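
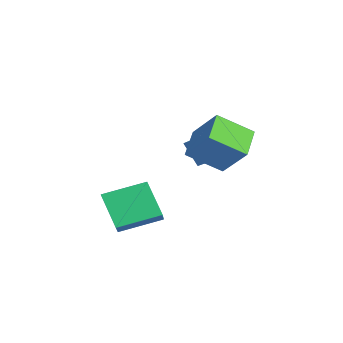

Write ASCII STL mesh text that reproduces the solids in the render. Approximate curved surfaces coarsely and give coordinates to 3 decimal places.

solid 
facet normal -0.627 0.773 0.092
outer loop
vertex -3.566 0.041 0.336
vertex -3.116 0.528 -0.688
vertex -4.937 -0.944 -0.737
endloop
endfacet
facet normal -0.370 -0.399 0.839
outer loop
vertex -4.284 -1.748 -0.832
vertex -3.566 0.041 0.336
vertex -4.937 -0.944 -0.737
endloop
endfacet
facet normal -0.627 0.773 0.091
outer loop
vertex -4.937 -0.944 -0.737
vertex -3.116 0.528 -0.688
vertex -4.486 -0.457 -1.76
endloop
endfacet
facet normal -0.685 -0.493 -0.537
outer loop
vertex -4.486 -0.457 -1.76
vertex -4.284 -1.748 -0.832
vertex -4.937 -0.944 -0.737
endloop
endfacet
facet normal 0.685 0.493 0.536
outer loop
vertex -3.566 0.041 0.336
vertex -2.463 -0.276 -0.783
vertex -3.116 0.528 -0.688
endloop
endfacet
facet normal -0.369 -0.400 0.839
outer loop
vertex -2.914 -0.763 0.24
vertex -3.566 0.041 0.336
vertex -4.284 -1.748 -0.832
endloop
endfacet
facet normal 0.686 0.492 0.536
outer loop
vertex -2.914 -0.763 0.24
vertex -2.463 -0.276 -0.783
vertex -3.566 0.041 0.336
endloop
endfacet
facet normal 0.370 0.399 -0.839
outer loop
vertex -3.116 0.528 -0.688
vertex -2.463 -0.276 -0.783
vertex -4.486 -0.457 -1.76
endloop
endfacet
facet normal -0.686 -0.492 -0.536
outer loop
vertex -3.834 -1.261 -1.856
vertex -4.284 -1.748 -0.832
vertex -4.486 -0.457 -1.76
endloop
endfacet
facet normal 0.369 0.400 -0.839
outer loop
vertex -4.486 -0.457 -1.76
vertex -2.463 -0.276 -0.783
vertex -3.834 -1.261 -1.856
endloop
endfacet
facet normal 0.628 -0.773 -0.092
outer loop
vertex -3.834 -1.261 -1.856
vertex -2.914 -0.763 0.24
vertex -4.284 -1.748 -0.832
endloop
endfacet
facet normal 0.627 -0.773 -0.092
outer loop
vertex -2.463 -0.276 -0.783
vertex -2.914 -0.763 0.24
vertex -3.834 -1.261 -1.856
endloop
endfacet
facet normal -0.534 -0.283 0.797
outer loop
vertex -1.757 -3.345 -1.833
vertex -2.77 -3.203 -2.461
vertex -1.661 -5.03 -2.368
endloop
endfacet
facet normal 0.844 -0.118 0.523
outer loop
vertex -0.77 -4.557 -3.699
vertex -1.757 -3.345 -1.833
vertex -1.661 -5.03 -2.368
endloop
endfacet
facet normal -0.534 -0.283 0.797
outer loop
vertex -1.661 -5.03 -2.368
vertex -2.77 -3.203 -2.461
vertex -2.674 -4.888 -2.996
endloop
endfacet
facet normal 0.054 -0.952 -0.302
outer loop
vertex -2.674 -4.888 -2.996
vertex -0.77 -4.557 -3.699
vertex -1.661 -5.03 -2.368
endloop
endfacet
facet normal -0.054 0.952 0.302
outer loop
vertex -1.757 -3.345 -1.833
vertex -1.879 -2.73 -3.792
vertex -2.77 -3.203 -2.461
endloop
endfacet
facet normal 0.844 -0.118 0.523
outer loop
vertex -0.866 -2.872 -3.164
vertex -1.757 -3.345 -1.833
vertex -0.77 -4.557 -3.699
endloop
endfacet
facet normal -0.054 0.952 0.302
outer loop
vertex -0.866 -2.872 -3.164
vertex -1.879 -2.73 -3.792
vertex -1.757 -3.345 -1.833
endloop
endfacet
facet normal -0.844 0.118 -0.523
outer loop
vertex -2.77 -3.203 -2.461
vertex -1.879 -2.73 -3.792
vertex -2.674 -4.888 -2.996
endloop
endfacet
facet normal 0.054 -0.952 -0.302
outer loop
vertex -1.783 -4.415 -4.327
vertex -0.77 -4.557 -3.699
vertex -2.674 -4.888 -2.996
endloop
endfacet
facet normal -0.844 0.118 -0.523
outer loop
vertex -2.674 -4.888 -2.996
vertex -1.879 -2.73 -3.792
vertex -1.783 -4.415 -4.327
endloop
endfacet
facet normal 0.534 0.283 -0.797
outer loop
vertex -1.783 -4.415 -4.327
vertex -0.866 -2.872 -3.164
vertex -0.77 -4.557 -3.699
endloop
endfacet
facet normal 0.534 0.283 -0.797
outer loop
vertex -1.879 -2.73 -3.792
vertex -0.866 -2.872 -3.164
vertex -1.783 -4.415 -4.327
endloop
endfacet
facet normal -0.817 0.295 0.495
outer loop
vertex -0.549 -0.982 1.768
vertex -0.584 0.374 0.901
vertex -1.488 -1.717 0.657
endloop
endfacet
facet normal 0.022 -0.842 0.539
outer loop
vertex -0.336 -2.134 -0.041
vertex -0.549 -0.982 1.768
vertex -1.488 -1.717 0.657
endloop
endfacet
facet normal -0.817 0.295 0.495
outer loop
vertex -1.488 -1.717 0.657
vertex -0.584 0.374 0.901
vertex -1.523 -0.361 -0.21
endloop
endfacet
facet normal -0.576 -0.451 -0.682
outer loop
vertex -1.523 -0.361 -0.21
vertex -0.336 -2.134 -0.041
vertex -1.488 -1.717 0.657
endloop
endfacet
facet normal 0.576 0.451 0.682
outer loop
vertex -0.549 -0.982 1.768
vertex 0.568 -0.043 0.203
vertex -0.584 0.374 0.901
endloop
endfacet
facet normal 0.022 -0.842 0.539
outer loop
vertex 0.603 -1.399 1.07
vertex -0.549 -0.982 1.768
vertex -0.336 -2.134 -0.041
endloop
endfacet
facet normal 0.576 0.451 0.682
outer loop
vertex 0.603 -1.399 1.07
vertex 0.568 -0.043 0.203
vertex -0.549 -0.982 1.768
endloop
endfacet
facet normal -0.022 0.842 -0.539
outer loop
vertex -0.584 0.374 0.901
vertex 0.568 -0.043 0.203
vertex -1.523 -0.361 -0.21
endloop
endfacet
facet normal -0.576 -0.451 -0.682
outer loop
vertex -0.371 -0.778 -0.908
vertex -0.336 -2.134 -0.041
vertex -1.523 -0.361 -0.21
endloop
endfacet
facet normal -0.022 0.842 -0.539
outer loop
vertex -1.523 -0.361 -0.21
vertex 0.568 -0.043 0.203
vertex -0.371 -0.778 -0.908
endloop
endfacet
facet normal 0.817 -0.295 -0.495
outer loop
vertex -0.371 -0.778 -0.908
vertex 0.603 -1.399 1.07
vertex -0.336 -2.134 -0.041
endloop
endfacet
facet normal 0.817 -0.295 -0.495
outer loop
vertex 0.568 -0.043 0.203
vertex 0.603 -1.399 1.07
vertex -0.371 -0.778 -0.908
endloop
endfacet

endsolid


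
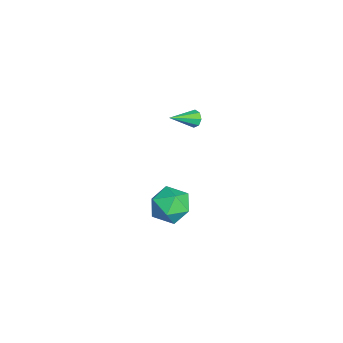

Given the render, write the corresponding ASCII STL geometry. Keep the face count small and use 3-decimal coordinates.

solid 
facet normal -0.422 0.790 -0.445
outer loop
vertex 2.693 -0.621 3.508
vertex 2.356 -0.936 3.268
vertex 2.361 -0.679 3.72
endloop
endfacet
facet normal 0.463 0.341 0.818
outer loop
vertex 2.693 -0.621 3.508
vertex 2.361 -0.679 3.72
vertex 3.024 -2.184 3.972
endloop
endfacet
facet normal -0.422 0.790 -0.444
outer loop
vertex 2.361 -0.679 3.72
vertex 2.356 -0.936 3.268
vertex 2.026 -0.888 3.667
endloop
endfacet
facet normal -0.201 0.075 0.977
outer loop
vertex 2.361 -0.679 3.72
vertex 2.026 -0.888 3.667
vertex 3.024 -2.184 3.972
endloop
endfacet
facet normal -0.423 0.789 -0.445
outer loop
vertex 2.026 -0.888 3.667
vertex 2.356 -0.936 3.268
vertex 1.885 -1.125 3.381
endloop
endfacet
facet normal -0.675 -0.369 0.639
outer loop
vertex 2.026 -0.888 3.667
vertex 1.885 -1.125 3.381
vertex 3.024 -2.184 3.972
endloop
endfacet
facet normal -0.423 0.789 -0.446
outer loop
vertex 1.885 -1.125 3.381
vertex 2.356 -0.936 3.268
vertex 2.02 -1.252 3.028
endloop
endfacet
facet normal -0.682 -0.732 0.003
outer loop
vertex 1.885 -1.125 3.381
vertex 2.02 -1.252 3.028
vertex 3.024 -2.184 3.972
endloop
endfacet
facet normal -0.424 0.789 -0.445
outer loop
vertex 2.02 -1.252 3.028
vertex 2.356 -0.936 3.268
vertex 2.352 -1.193 2.816
endloop
endfacet
facet normal -0.216 -0.800 -0.560
outer loop
vertex 2.02 -1.252 3.028
vertex 2.352 -1.193 2.816
vertex 3.024 -2.184 3.972
endloop
endfacet
facet normal -0.421 0.790 -0.445
outer loop
vertex 2.352 -1.193 2.816
vertex 2.356 -0.936 3.268
vertex 2.686 -0.985 2.869
endloop
endfacet
facet normal 0.447 -0.534 -0.718
outer loop
vertex 2.352 -1.193 2.816
vertex 2.686 -0.985 2.869
vertex 3.024 -2.184 3.972
endloop
endfacet
facet normal -0.422 0.789 -0.446
outer loop
vertex 2.686 -0.985 2.869
vertex 2.356 -0.936 3.268
vertex 2.828 -0.747 3.156
endloop
endfacet
facet normal 0.920 -0.090 -0.380
outer loop
vertex 2.686 -0.985 2.869
vertex 2.828 -0.747 3.156
vertex 3.024 -2.184 3.972
endloop
endfacet
facet normal -0.422 0.790 -0.445
outer loop
vertex 2.828 -0.747 3.156
vertex 2.356 -0.936 3.268
vertex 2.693 -0.621 3.508
endloop
endfacet
facet normal 0.927 0.273 0.258
outer loop
vertex 2.828 -0.747 3.156
vertex 2.693 -0.621 3.508
vertex 3.024 -2.184 3.972
endloop
endfacet
facet normal -0.846 0.365 0.388
outer loop
vertex 1.649 -1.923 -3.457
vertex 1.98 -2.301 -2.381
vertex 2.282 -1.212 -2.746
endloop
endfacet
facet normal -0.640 0.747 -0.178
outer loop
vertex 1.649 -1.923 -3.457
vertex 2.282 -1.212 -2.746
vertex 2.535 -1.271 -3.906
endloop
endfacet
facet normal -0.600 0.307 -0.738
outer loop
vertex 1.649 -1.923 -3.457
vertex 2.535 -1.271 -3.906
vertex 2.389 -2.397 -4.256
endloop
endfacet
facet normal -0.782 -0.346 -0.519
outer loop
vertex 1.649 -1.923 -3.457
vertex 2.389 -2.397 -4.256
vertex 2.046 -3.033 -3.314
endloop
endfacet
facet normal -0.934 -0.311 0.178
outer loop
vertex 1.649 -1.923 -3.457
vertex 2.046 -3.033 -3.314
vertex 1.98 -2.301 -2.381
endloop
endfacet
facet normal 0.016 0.999 -0.047
outer loop
vertex 2.535 -1.271 -3.906
vertex 2.282 -1.212 -2.746
vertex 3.414 -1.247 -3.106
endloop
endfacet
facet normal -0.318 0.379 0.869
outer loop
vertex 2.282 -1.212 -2.746
vertex 1.98 -2.301 -2.381
vertex 3.071 -1.883 -2.164
endloop
endfacet
facet normal -0.461 -0.714 0.527
outer loop
vertex 1.98 -2.301 -2.381
vertex 2.046 -3.033 -3.314
vertex 2.925 -3.009 -2.514
endloop
endfacet
facet normal -0.214 -0.772 -0.599
outer loop
vertex 2.046 -3.033 -3.314
vertex 2.389 -2.397 -4.256
vertex 3.178 -3.068 -3.674
endloop
endfacet
facet normal 0.080 0.286 -0.955
outer loop
vertex 2.389 -2.397 -4.256
vertex 2.535 -1.271 -3.906
vertex 3.48 -1.979 -4.039
endloop
endfacet
facet normal 0.782 0.346 0.519
outer loop
vertex 3.811 -2.357 -2.963
vertex 3.414 -1.247 -3.106
vertex 3.071 -1.883 -2.164
endloop
endfacet
facet normal 0.600 -0.307 0.738
outer loop
vertex 3.811 -2.357 -2.963
vertex 3.071 -1.883 -2.164
vertex 2.925 -3.009 -2.514
endloop
endfacet
facet normal 0.640 -0.747 0.178
outer loop
vertex 3.811 -2.357 -2.963
vertex 2.925 -3.009 -2.514
vertex 3.178 -3.068 -3.674
endloop
endfacet
facet normal 0.846 -0.365 -0.388
outer loop
vertex 3.811 -2.357 -2.963
vertex 3.178 -3.068 -3.674
vertex 3.48 -1.979 -4.039
endloop
endfacet
facet normal 0.934 0.311 -0.178
outer loop
vertex 3.811 -2.357 -2.963
vertex 3.48 -1.979 -4.039
vertex 3.414 -1.247 -3.106
endloop
endfacet
facet normal 0.214 0.772 0.599
outer loop
vertex 3.071 -1.883 -2.164
vertex 3.414 -1.247 -3.106
vertex 2.282 -1.212 -2.746
endloop
endfacet
facet normal -0.080 -0.286 0.955
outer loop
vertex 2.925 -3.009 -2.514
vertex 3.071 -1.883 -2.164
vertex 1.98 -2.301 -2.381
endloop
endfacet
facet normal -0.016 -0.999 0.047
outer loop
vertex 3.178 -3.068 -3.674
vertex 2.925 -3.009 -2.514
vertex 2.046 -3.033 -3.314
endloop
endfacet
facet normal 0.318 -0.379 -0.869
outer loop
vertex 3.48 -1.979 -4.039
vertex 3.178 -3.068 -3.674
vertex 2.389 -2.397 -4.256
endloop
endfacet
facet normal 0.461 0.714 -0.527
outer loop
vertex 3.414 -1.247 -3.106
vertex 3.48 -1.979 -4.039
vertex 2.535 -1.271 -3.906
endloop
endfacet

endsolid


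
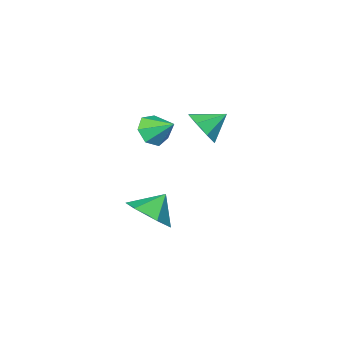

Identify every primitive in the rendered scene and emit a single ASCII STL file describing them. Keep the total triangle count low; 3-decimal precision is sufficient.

solid 
facet normal 0.212 -0.796 -0.567
outer loop
vertex 1.114 -0.389 1.89
vertex 0.315 -0.375 1.572
vertex 1.017 0.023 1.275
endloop
endfacet
facet normal 0.739 0.608 0.291
outer loop
vertex 1.114 -0.389 1.89
vertex 1.017 0.023 1.275
vertex 0.025 0.715 2.348
endloop
endfacet
facet normal 0.212 -0.796 -0.567
outer loop
vertex 1.017 0.023 1.275
vertex 0.315 -0.375 1.572
vertex 0.392 0.135 0.884
endloop
endfacet
facet normal 0.333 0.902 -0.274
outer loop
vertex 1.017 0.023 1.275
vertex 0.392 0.135 0.884
vertex 0.025 0.715 2.348
endloop
endfacet
facet normal 0.213 -0.796 -0.566
outer loop
vertex 0.392 0.135 0.884
vertex 0.315 -0.375 1.572
vertex -0.291 -0.138 1.011
endloop
endfacet
facet normal -0.403 0.812 -0.423
outer loop
vertex 0.392 0.135 0.884
vertex -0.291 -0.138 1.011
vertex 0.025 0.715 2.348
endloop
endfacet
facet normal 0.213 -0.796 -0.566
outer loop
vertex -0.291 -0.138 1.011
vertex 0.315 -0.375 1.572
vertex -0.518 -0.589 1.56
endloop
endfacet
facet normal -0.913 0.406 -0.044
outer loop
vertex -0.291 -0.138 1.011
vertex -0.518 -0.589 1.56
vertex 0.025 0.715 2.348
endloop
endfacet
facet normal 0.213 -0.796 -0.567
outer loop
vertex -0.518 -0.589 1.56
vertex 0.315 -0.375 1.572
vertex -0.117 -0.879 2.118
endloop
endfacet
facet normal -0.815 -0.011 0.580
outer loop
vertex -0.518 -0.589 1.56
vertex -0.117 -0.879 2.118
vertex 0.025 0.715 2.348
endloop
endfacet
facet normal 0.211 -0.796 -0.567
outer loop
vertex -0.117 -0.879 2.118
vertex 0.315 -0.375 1.572
vertex 0.609 -0.791 2.265
endloop
endfacet
facet normal -0.182 -0.124 0.975
outer loop
vertex -0.117 -0.879 2.118
vertex 0.609 -0.791 2.265
vertex 0.025 0.715 2.348
endloop
endfacet
facet normal 0.212 -0.796 -0.568
outer loop
vertex 0.609 -0.791 2.265
vertex 0.315 -0.375 1.572
vertex 1.114 -0.389 1.89
endloop
endfacet
facet normal 0.509 0.151 0.847
outer loop
vertex 0.609 -0.791 2.265
vertex 1.114 -0.389 1.89
vertex 0.025 0.715 2.348
endloop
endfacet
facet normal 0.794 -0.287 -0.536
outer loop
vertex -1.186 0.113 2.245
vertex -1.632 0.449 1.404
vertex -1.018 0.853 2.097
endloop
endfacet
facet normal 0.009 0.194 0.981
outer loop
vertex -1.186 0.113 2.245
vertex -1.018 0.853 2.097
vertex -2.688 0.831 2.116
endloop
endfacet
facet normal 0.794 -0.288 -0.536
outer loop
vertex -1.018 0.853 2.097
vertex -1.632 0.449 1.404
vertex -1.21 1.356 1.542
endloop
endfacet
facet normal -0.002 0.741 0.672
outer loop
vertex -1.018 0.853 2.097
vertex -1.21 1.356 1.542
vertex -2.688 0.831 2.116
endloop
endfacet
facet normal 0.794 -0.288 -0.535
outer loop
vertex -1.21 1.356 1.542
vertex -1.632 0.449 1.404
vertex -1.649 1.328 0.906
endloop
endfacet
facet normal -0.279 0.949 0.150
outer loop
vertex -1.21 1.356 1.542
vertex -1.649 1.328 0.906
vertex -2.688 0.831 2.116
endloop
endfacet
facet normal 0.794 -0.288 -0.535
outer loop
vertex -1.649 1.328 0.906
vertex -1.632 0.449 1.404
vertex -2.078 0.784 0.562
endloop
endfacet
facet normal -0.660 0.697 -0.280
outer loop
vertex -1.649 1.328 0.906
vertex -2.078 0.784 0.562
vertex -2.688 0.831 2.116
endloop
endfacet
facet normal 0.794 -0.288 -0.535
outer loop
vertex -2.078 0.784 0.562
vertex -1.632 0.449 1.404
vertex -2.246 0.045 0.711
endloop
endfacet
facet normal -0.921 0.136 -0.366
outer loop
vertex -2.078 0.784 0.562
vertex -2.246 0.045 0.711
vertex -2.688 0.831 2.116
endloop
endfacet
facet normal 0.794 -0.288 -0.536
outer loop
vertex -2.246 0.045 0.711
vertex -1.632 0.449 1.404
vertex -2.054 -0.458 1.266
endloop
endfacet
facet normal -0.910 -0.410 -0.057
outer loop
vertex -2.246 0.045 0.711
vertex -2.054 -0.458 1.266
vertex -2.688 0.831 2.116
endloop
endfacet
facet normal 0.794 -0.288 -0.536
outer loop
vertex -2.054 -0.458 1.266
vertex -1.632 0.449 1.404
vertex -1.615 -0.43 1.901
endloop
endfacet
facet normal -0.633 -0.618 0.465
outer loop
vertex -2.054 -0.458 1.266
vertex -1.615 -0.43 1.901
vertex -2.688 0.831 2.116
endloop
endfacet
facet normal 0.794 -0.288 -0.536
outer loop
vertex -1.615 -0.43 1.901
vertex -1.632 0.449 1.404
vertex -1.186 0.113 2.245
endloop
endfacet
facet normal -0.253 -0.368 0.895
outer loop
vertex -1.615 -0.43 1.901
vertex -1.186 0.113 2.245
vertex -2.688 0.831 2.116
endloop
endfacet
facet normal 0.699 0.002 -0.716
outer loop
vertex 4.244 3.692 0.268
vertex 3.464 3.551 -0.494
vertex 3.766 4.566 -0.196
endloop
endfacet
facet normal 0.035 0.484 0.875
outer loop
vertex 4.244 3.692 0.268
vertex 3.766 4.566 -0.196
vertex 2.576 3.549 0.414
endloop
endfacet
facet normal 0.699 0.002 -0.715
outer loop
vertex 3.766 4.566 -0.196
vertex 3.464 3.551 -0.494
vertex 2.985 4.426 -0.959
endloop
endfacet
facet normal -0.493 0.792 0.359
outer loop
vertex 3.766 4.566 -0.196
vertex 2.985 4.426 -0.959
vertex 2.576 3.549 0.414
endloop
endfacet
facet normal 0.699 0.002 -0.715
outer loop
vertex 2.985 4.426 -0.959
vertex 3.464 3.551 -0.494
vertex 2.683 3.411 -1.257
endloop
endfacet
facet normal -0.948 0.307 -0.086
outer loop
vertex 2.985 4.426 -0.959
vertex 2.683 3.411 -1.257
vertex 2.576 3.549 0.414
endloop
endfacet
facet normal 0.699 0.002 -0.715
outer loop
vertex 2.683 3.411 -1.257
vertex 3.464 3.551 -0.494
vertex 3.162 2.536 -0.792
endloop
endfacet
facet normal -0.874 -0.487 -0.016
outer loop
vertex 2.683 3.411 -1.257
vertex 3.162 2.536 -0.792
vertex 2.576 3.549 0.414
endloop
endfacet
facet normal 0.699 0.002 -0.715
outer loop
vertex 3.162 2.536 -0.792
vertex 3.464 3.551 -0.494
vertex 3.942 2.677 -0.029
endloop
endfacet
facet normal -0.345 -0.794 0.500
outer loop
vertex 3.162 2.536 -0.792
vertex 3.942 2.677 -0.029
vertex 2.576 3.549 0.414
endloop
endfacet
facet normal 0.699 0.001 -0.715
outer loop
vertex 3.942 2.677 -0.029
vertex 3.464 3.551 -0.494
vertex 4.244 3.692 0.268
endloop
endfacet
facet normal 0.109 -0.309 0.945
outer loop
vertex 3.942 2.677 -0.029
vertex 4.244 3.692 0.268
vertex 2.576 3.549 0.414
endloop
endfacet

endsolid


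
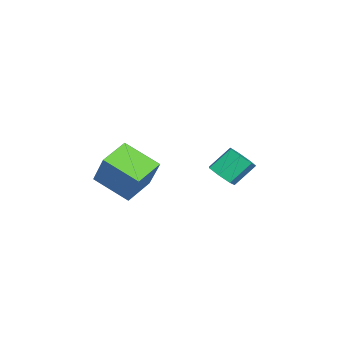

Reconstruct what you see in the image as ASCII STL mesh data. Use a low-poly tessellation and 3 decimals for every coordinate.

solid 
facet normal -0.433 -0.297 -0.851
outer loop
vertex 0.786 -3.38 1.66
vertex 1.451 -1.66 0.721
vertex 2.183 -4.161 1.221
endloop
endfacet
facet normal -0.322 -0.831 0.454
outer loop
vertex 3.089 -3.54 2.999
vertex 0.786 -3.38 1.66
vertex 2.183 -4.161 1.221
endloop
endfacet
facet normal -0.433 -0.297 -0.851
outer loop
vertex 2.183 -4.161 1.221
vertex 1.451 -1.66 0.721
vertex 2.849 -2.44 0.282
endloop
endfacet
facet normal 0.842 -0.470 -0.265
outer loop
vertex 2.849 -2.44 0.282
vertex 3.089 -3.54 2.999
vertex 2.183 -4.161 1.221
endloop
endfacet
facet normal -0.842 0.470 0.265
outer loop
vertex 0.786 -3.38 1.66
vertex 2.357 -1.039 2.499
vertex 1.451 -1.66 0.721
endloop
endfacet
facet normal -0.321 -0.831 0.453
outer loop
vertex 1.691 -2.76 3.438
vertex 0.786 -3.38 1.66
vertex 3.089 -3.54 2.999
endloop
endfacet
facet normal -0.842 0.470 0.265
outer loop
vertex 1.691 -2.76 3.438
vertex 2.357 -1.039 2.499
vertex 0.786 -3.38 1.66
endloop
endfacet
facet normal 0.321 0.831 -0.454
outer loop
vertex 1.451 -1.66 0.721
vertex 2.357 -1.039 2.499
vertex 2.849 -2.44 0.282
endloop
endfacet
facet normal 0.842 -0.470 -0.265
outer loop
vertex 3.754 -1.82 2.06
vertex 3.089 -3.54 2.999
vertex 2.849 -2.44 0.282
endloop
endfacet
facet normal 0.322 0.831 -0.454
outer loop
vertex 2.849 -2.44 0.282
vertex 2.357 -1.039 2.499
vertex 3.754 -1.82 2.06
endloop
endfacet
facet normal 0.433 0.297 0.851
outer loop
vertex 3.754 -1.82 2.06
vertex 1.691 -2.76 3.438
vertex 3.089 -3.54 2.999
endloop
endfacet
facet normal 0.433 0.297 0.851
outer loop
vertex 2.357 -1.039 2.499
vertex 1.691 -2.76 3.438
vertex 3.754 -1.82 2.06
endloop
endfacet
facet normal 0.361 -0.621 -0.696
outer loop
vertex -2.062 1.761 -0.953
vertex -2.765 1.27 -0.88
vertex -2.629 1.938 -1.405
endloop
endfacet
facet normal 0.541 0.748 -0.385
outer loop
vertex -2.062 1.761 -0.953
vertex -2.629 1.938 -1.405
vertex -2.633 2.741 0.147
endloop
endfacet
facet normal 0.541 0.748 -0.385
outer loop
vertex -2.633 2.741 0.147
vertex -2.629 1.938 -1.405
vertex -3.2 2.918 -0.305
endloop
endfacet
facet normal -0.361 0.620 0.696
outer loop
vertex -2.633 2.741 0.147
vertex -3.2 2.918 -0.305
vertex -3.335 2.25 0.22
endloop
endfacet
facet normal 0.361 -0.621 -0.696
outer loop
vertex -2.629 1.938 -1.405
vertex -2.765 1.27 -0.88
vertex -3.298 1.612 -1.461
endloop
endfacet
facet normal -0.258 0.651 -0.714
outer loop
vertex -2.629 1.938 -1.405
vertex -3.298 1.612 -1.461
vertex -3.2 2.918 -0.305
endloop
endfacet
facet normal -0.258 0.651 -0.714
outer loop
vertex -3.2 2.918 -0.305
vertex -3.298 1.612 -1.461
vertex -3.869 2.592 -0.361
endloop
endfacet
facet normal -0.361 0.620 0.697
outer loop
vertex -3.2 2.918 -0.305
vertex -3.869 2.592 -0.361
vertex -3.335 2.25 0.22
endloop
endfacet
facet normal 0.362 -0.620 -0.697
outer loop
vertex -3.298 1.612 -1.461
vertex -2.765 1.27 -0.88
vertex -3.565 1.028 -1.08
endloop
endfacet
facet normal -0.861 0.065 -0.504
outer loop
vertex -3.298 1.612 -1.461
vertex -3.565 1.028 -1.08
vertex -3.869 2.592 -0.361
endloop
endfacet
facet normal -0.861 0.065 -0.504
outer loop
vertex -3.869 2.592 -0.361
vertex -3.565 1.028 -1.08
vertex -4.136 2.008 0.02
endloop
endfacet
facet normal -0.361 0.620 0.697
outer loop
vertex -3.869 2.592 -0.361
vertex -4.136 2.008 0.02
vertex -3.335 2.25 0.22
endloop
endfacet
facet normal 0.362 -0.621 -0.696
outer loop
vertex -3.565 1.028 -1.08
vertex -2.765 1.27 -0.88
vertex -3.23 0.627 -0.548
endloop
endfacet
facet normal -0.817 -0.571 0.084
outer loop
vertex -3.565 1.028 -1.08
vertex -3.23 0.627 -0.548
vertex -4.136 2.008 0.02
endloop
endfacet
facet normal -0.817 -0.571 0.085
outer loop
vertex -4.136 2.008 0.02
vertex -3.23 0.627 -0.548
vertex -3.8 1.607 0.552
endloop
endfacet
facet normal -0.361 0.621 0.696
outer loop
vertex -4.136 2.008 0.02
vertex -3.8 1.607 0.552
vertex -3.335 2.25 0.22
endloop
endfacet
facet normal 0.361 -0.621 -0.696
outer loop
vertex -3.23 0.627 -0.548
vertex -2.765 1.27 -0.88
vertex -2.544 0.71 -0.266
endloop
endfacet
facet normal -0.157 -0.776 0.610
outer loop
vertex -3.23 0.627 -0.548
vertex -2.544 0.71 -0.266
vertex -3.8 1.607 0.552
endloop
endfacet
facet normal -0.157 -0.776 0.610
outer loop
vertex -3.8 1.607 0.552
vertex -2.544 0.71 -0.266
vertex -3.114 1.69 0.834
endloop
endfacet
facet normal -0.361 0.621 0.696
outer loop
vertex -3.8 1.607 0.552
vertex -3.114 1.69 0.834
vertex -3.335 2.25 0.22
endloop
endfacet
facet normal 0.361 -0.621 -0.696
outer loop
vertex -2.544 0.71 -0.266
vertex -2.765 1.27 -0.88
vertex -2.024 1.214 -0.446
endloop
endfacet
facet normal 0.620 -0.398 0.676
outer loop
vertex -2.544 0.71 -0.266
vertex -2.024 1.214 -0.446
vertex -3.114 1.69 0.834
endloop
endfacet
facet normal 0.620 -0.397 0.676
outer loop
vertex -3.114 1.69 0.834
vertex -2.024 1.214 -0.446
vertex -2.595 2.194 0.654
endloop
endfacet
facet normal -0.361 0.621 0.696
outer loop
vertex -3.114 1.69 0.834
vertex -2.595 2.194 0.654
vertex -3.335 2.25 0.22
endloop
endfacet
facet normal 0.361 -0.620 -0.696
outer loop
vertex -2.024 1.214 -0.446
vertex -2.765 1.27 -0.88
vertex -2.062 1.761 -0.953
endloop
endfacet
facet normal 0.931 0.281 0.233
outer loop
vertex -2.024 1.214 -0.446
vertex -2.062 1.761 -0.953
vertex -2.595 2.194 0.654
endloop
endfacet
facet normal 0.931 0.281 0.233
outer loop
vertex -2.595 2.194 0.654
vertex -2.062 1.761 -0.953
vertex -2.633 2.741 0.147
endloop
endfacet
facet normal -0.361 0.620 0.696
outer loop
vertex -2.595 2.194 0.654
vertex -2.633 2.741 0.147
vertex -3.335 2.25 0.22
endloop
endfacet

endsolid


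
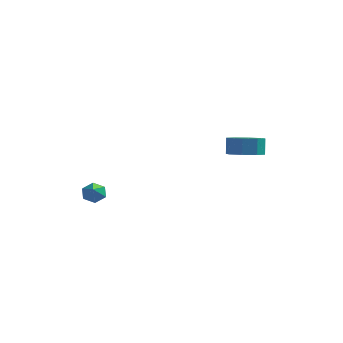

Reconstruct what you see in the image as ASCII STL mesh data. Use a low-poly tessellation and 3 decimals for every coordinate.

solid 
facet normal 0.099 -0.309 -0.946
outer loop
vertex 2.999 3.277 2.876
vertex 1.955 3.099 2.825
vertex 2.585 3.926 2.621
endloop
endfacet
facet normal 0.854 0.514 -0.078
outer loop
vertex 2.999 3.277 2.876
vertex 2.585 3.926 2.621
vertex 2.889 3.62 3.926
endloop
endfacet
facet normal 0.854 0.514 -0.078
outer loop
vertex 2.889 3.62 3.926
vertex 2.585 3.926 2.621
vertex 2.475 4.269 3.67
endloop
endfacet
facet normal -0.099 0.310 0.946
outer loop
vertex 2.889 3.62 3.926
vertex 2.475 4.269 3.67
vertex 1.845 3.441 3.875
endloop
endfacet
facet normal 0.099 -0.309 -0.946
outer loop
vertex 2.585 3.926 2.621
vertex 1.955 3.099 2.825
vertex 1.802 4.091 2.485
endloop
endfacet
facet normal 0.244 0.929 -0.278
outer loop
vertex 2.585 3.926 2.621
vertex 1.802 4.091 2.485
vertex 2.475 4.269 3.67
endloop
endfacet
facet normal 0.244 0.929 -0.278
outer loop
vertex 2.475 4.269 3.67
vertex 1.802 4.091 2.485
vertex 1.692 4.434 3.535
endloop
endfacet
facet normal -0.098 0.309 0.946
outer loop
vertex 2.475 4.269 3.67
vertex 1.692 4.434 3.535
vertex 1.845 3.441 3.875
endloop
endfacet
facet normal 0.099 -0.309 -0.946
outer loop
vertex 1.802 4.091 2.485
vertex 1.955 3.099 2.825
vertex 1.109 3.674 2.549
endloop
endfacet
facet normal -0.511 0.800 -0.315
outer loop
vertex 1.802 4.091 2.485
vertex 1.109 3.674 2.549
vertex 1.692 4.434 3.535
endloop
endfacet
facet normal -0.511 0.800 -0.315
outer loop
vertex 1.692 4.434 3.535
vertex 1.109 3.674 2.549
vertex 0.999 4.017 3.599
endloop
endfacet
facet normal -0.098 0.309 0.946
outer loop
vertex 1.692 4.434 3.535
vertex 0.999 4.017 3.599
vertex 1.845 3.441 3.875
endloop
endfacet
facet normal 0.099 -0.308 -0.946
outer loop
vertex 1.109 3.674 2.549
vertex 1.955 3.099 2.825
vertex 0.911 2.92 2.774
endloop
endfacet
facet normal -0.965 0.203 -0.167
outer loop
vertex 1.109 3.674 2.549
vertex 0.911 2.92 2.774
vertex 0.999 4.017 3.599
endloop
endfacet
facet normal -0.965 0.203 -0.167
outer loop
vertex 0.999 4.017 3.599
vertex 0.911 2.92 2.774
vertex 0.801 3.263 3.824
endloop
endfacet
facet normal -0.099 0.308 0.946
outer loop
vertex 0.999 4.017 3.599
vertex 0.801 3.263 3.824
vertex 1.845 3.441 3.875
endloop
endfacet
facet normal 0.099 -0.310 -0.946
outer loop
vertex 0.911 2.92 2.774
vertex 1.955 3.099 2.825
vertex 1.325 2.271 3.03
endloop
endfacet
facet normal -0.854 -0.514 0.078
outer loop
vertex 0.911 2.92 2.774
vertex 1.325 2.271 3.03
vertex 0.801 3.263 3.824
endloop
endfacet
facet normal -0.854 -0.514 0.079
outer loop
vertex 0.801 3.263 3.824
vertex 1.325 2.271 3.03
vertex 1.215 2.614 4.079
endloop
endfacet
facet normal -0.099 0.309 0.946
outer loop
vertex 0.801 3.263 3.824
vertex 1.215 2.614 4.079
vertex 1.845 3.441 3.875
endloop
endfacet
facet normal 0.098 -0.309 -0.946
outer loop
vertex 1.325 2.271 3.03
vertex 1.955 3.099 2.825
vertex 2.108 2.106 3.165
endloop
endfacet
facet normal -0.244 -0.929 0.278
outer loop
vertex 1.325 2.271 3.03
vertex 2.108 2.106 3.165
vertex 1.215 2.614 4.079
endloop
endfacet
facet normal -0.244 -0.929 0.278
outer loop
vertex 1.215 2.614 4.079
vertex 2.108 2.106 3.165
vertex 1.998 2.449 4.215
endloop
endfacet
facet normal -0.099 0.309 0.946
outer loop
vertex 1.215 2.614 4.079
vertex 1.998 2.449 4.215
vertex 1.845 3.441 3.875
endloop
endfacet
facet normal 0.098 -0.309 -0.946
outer loop
vertex 2.108 2.106 3.165
vertex 1.955 3.099 2.825
vertex 2.801 2.523 3.101
endloop
endfacet
facet normal 0.511 -0.800 0.315
outer loop
vertex 2.108 2.106 3.165
vertex 2.801 2.523 3.101
vertex 1.998 2.449 4.215
endloop
endfacet
facet normal 0.511 -0.800 0.315
outer loop
vertex 1.998 2.449 4.215
vertex 2.801 2.523 3.101
vertex 2.691 2.866 4.151
endloop
endfacet
facet normal -0.099 0.309 0.946
outer loop
vertex 1.998 2.449 4.215
vertex 2.691 2.866 4.151
vertex 1.845 3.441 3.875
endloop
endfacet
facet normal 0.099 -0.308 -0.946
outer loop
vertex 2.801 2.523 3.101
vertex 1.955 3.099 2.825
vertex 2.999 3.277 2.876
endloop
endfacet
facet normal 0.965 -0.203 0.167
outer loop
vertex 2.801 2.523 3.101
vertex 2.999 3.277 2.876
vertex 2.691 2.866 4.151
endloop
endfacet
facet normal 0.965 -0.203 0.167
outer loop
vertex 2.691 2.866 4.151
vertex 2.999 3.277 2.876
vertex 2.889 3.62 3.926
endloop
endfacet
facet normal -0.099 0.308 0.946
outer loop
vertex 2.691 2.866 4.151
vertex 2.889 3.62 3.926
vertex 1.845 3.441 3.875
endloop
endfacet
facet normal -0.296 0.778 -0.554
outer loop
vertex -3.861 -3.755 1.053
vertex -4.054 -3.428 1.616
vertex -3.42 -3.354 1.381
endloop
endfacet
facet normal 0.761 -0.529 -0.376
outer loop
vertex -3.861 -3.755 1.053
vertex -3.42 -3.354 1.381
vertex -3.686 -4.392 2.304
endloop
endfacet
facet normal -0.296 0.777 -0.555
outer loop
vertex -3.42 -3.354 1.381
vertex -4.054 -3.428 1.616
vertex -3.614 -3.026 1.944
endloop
endfacet
facet normal 0.950 0.031 0.309
outer loop
vertex -3.42 -3.354 1.381
vertex -3.614 -3.026 1.944
vertex -3.686 -4.392 2.304
endloop
endfacet
facet normal -0.297 0.778 -0.554
outer loop
vertex -3.614 -3.026 1.944
vertex -4.054 -3.428 1.616
vertex -4.247 -3.1 2.18
endloop
endfacet
facet normal 0.317 0.226 0.921
outer loop
vertex -3.614 -3.026 1.944
vertex -4.247 -3.1 2.18
vertex -3.686 -4.392 2.304
endloop
endfacet
facet normal -0.296 0.778 -0.554
outer loop
vertex -4.247 -3.1 2.18
vertex -4.054 -3.428 1.616
vertex -4.687 -3.501 1.852
endloop
endfacet
facet normal -0.507 -0.139 0.850
outer loop
vertex -4.247 -3.1 2.18
vertex -4.687 -3.501 1.852
vertex -3.686 -4.392 2.304
endloop
endfacet
facet normal -0.296 0.778 -0.555
outer loop
vertex -4.687 -3.501 1.852
vertex -4.054 -3.428 1.616
vertex -4.494 -3.829 1.289
endloop
endfacet
facet normal -0.697 -0.698 0.168
outer loop
vertex -4.687 -3.501 1.852
vertex -4.494 -3.829 1.289
vertex -3.686 -4.392 2.304
endloop
endfacet
facet normal -0.297 0.778 -0.554
outer loop
vertex -4.494 -3.829 1.289
vertex -4.054 -3.428 1.616
vertex -3.861 -3.755 1.053
endloop
endfacet
facet normal -0.062 -0.893 -0.446
outer loop
vertex -4.494 -3.829 1.289
vertex -3.861 -3.755 1.053
vertex -3.686 -4.392 2.304
endloop
endfacet

endsolid


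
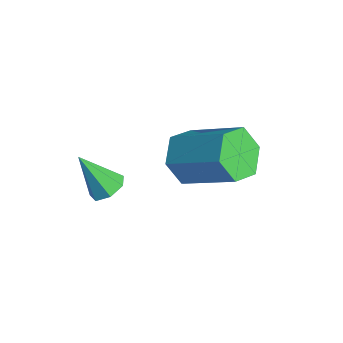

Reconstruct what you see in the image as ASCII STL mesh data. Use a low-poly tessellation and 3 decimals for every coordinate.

solid 
facet normal -0.691 -0.505 -0.518
outer loop
vertex -0.009 0.738 -3.746
vertex -0.316 0.407 -3.014
vertex -0.631 1.148 -3.316
endloop
endfacet
facet normal -0.006 0.719 -0.695
outer loop
vertex -0.009 0.738 -3.746
vertex -0.631 1.148 -3.316
vertex 1.282 1.684 -2.779
endloop
endfacet
facet normal -0.007 0.720 -0.694
outer loop
vertex 1.282 1.684 -2.779
vertex -0.631 1.148 -3.316
vertex 0.66 2.093 -2.349
endloop
endfacet
facet normal 0.690 0.506 0.517
outer loop
vertex 1.282 1.684 -2.779
vertex 0.66 2.093 -2.349
vertex 0.976 1.353 -2.046
endloop
endfacet
facet normal -0.691 -0.505 -0.518
outer loop
vertex -0.631 1.148 -3.316
vertex -0.316 0.407 -3.014
vertex -0.938 0.817 -2.584
endloop
endfacet
facet normal -0.629 0.772 0.085
outer loop
vertex -0.631 1.148 -3.316
vertex -0.938 0.817 -2.584
vertex 0.66 2.093 -2.349
endloop
endfacet
facet normal -0.629 0.772 0.086
outer loop
vertex 0.66 2.093 -2.349
vertex -0.938 0.817 -2.584
vertex 0.354 1.762 -1.617
endloop
endfacet
facet normal 0.690 0.506 0.517
outer loop
vertex 0.66 2.093 -2.349
vertex 0.354 1.762 -1.617
vertex 0.976 1.353 -2.046
endloop
endfacet
facet normal -0.691 -0.506 -0.517
outer loop
vertex -0.938 0.817 -2.584
vertex -0.316 0.407 -3.014
vertex -0.622 0.076 -2.281
endloop
endfacet
facet normal -0.623 0.053 0.780
outer loop
vertex -0.938 0.817 -2.584
vertex -0.622 0.076 -2.281
vertex 0.354 1.762 -1.617
endloop
endfacet
facet normal -0.624 0.054 0.780
outer loop
vertex 0.354 1.762 -1.617
vertex -0.622 0.076 -2.281
vertex 0.669 1.022 -1.314
endloop
endfacet
facet normal 0.690 0.506 0.518
outer loop
vertex 0.354 1.762 -1.617
vertex 0.669 1.022 -1.314
vertex 0.976 1.353 -2.046
endloop
endfacet
facet normal -0.690 -0.506 -0.517
outer loop
vertex -0.622 0.076 -2.281
vertex -0.316 0.407 -3.014
vertex 0.0 -0.333 -2.711
endloop
endfacet
facet normal 0.007 -0.719 0.694
outer loop
vertex -0.622 0.076 -2.281
vertex 0.0 -0.333 -2.711
vertex 0.669 1.022 -1.314
endloop
endfacet
facet normal 0.006 -0.719 0.695
outer loop
vertex 0.669 1.022 -1.314
vertex 0.0 -0.333 -2.711
vertex 1.291 0.612 -1.744
endloop
endfacet
facet normal 0.691 0.505 0.518
outer loop
vertex 0.669 1.022 -1.314
vertex 1.291 0.612 -1.744
vertex 0.976 1.353 -2.046
endloop
endfacet
facet normal -0.690 -0.506 -0.517
outer loop
vertex 0.0 -0.333 -2.711
vertex -0.316 0.407 -3.014
vertex 0.306 -0.002 -3.443
endloop
endfacet
facet normal 0.630 -0.772 -0.086
outer loop
vertex 0.0 -0.333 -2.711
vertex 0.306 -0.002 -3.443
vertex 1.291 0.612 -1.744
endloop
endfacet
facet normal 0.629 -0.773 -0.086
outer loop
vertex 1.291 0.612 -1.744
vertex 0.306 -0.002 -3.443
vertex 1.598 0.943 -2.476
endloop
endfacet
facet normal 0.691 0.505 0.518
outer loop
vertex 1.291 0.612 -1.744
vertex 1.598 0.943 -2.476
vertex 0.976 1.353 -2.046
endloop
endfacet
facet normal -0.690 -0.506 -0.518
outer loop
vertex 0.306 -0.002 -3.443
vertex -0.316 0.407 -3.014
vertex -0.009 0.738 -3.746
endloop
endfacet
facet normal 0.623 -0.054 -0.780
outer loop
vertex 0.306 -0.002 -3.443
vertex -0.009 0.738 -3.746
vertex 1.598 0.943 -2.476
endloop
endfacet
facet normal 0.623 -0.053 -0.780
outer loop
vertex 1.598 0.943 -2.476
vertex -0.009 0.738 -3.746
vertex 1.282 1.684 -2.779
endloop
endfacet
facet normal 0.691 0.506 0.517
outer loop
vertex 1.598 0.943 -2.476
vertex 1.282 1.684 -2.779
vertex 0.976 1.353 -2.046
endloop
endfacet
facet normal 0.355 0.427 -0.831
outer loop
vertex -0.357 -1.412 -3.568
vertex -0.71 -1.718 -3.876
vertex -0.792 -1.212 -3.651
endloop
endfacet
facet normal 0.134 0.614 0.778
outer loop
vertex -0.357 -1.412 -3.568
vertex -0.792 -1.212 -3.651
vertex -1.21 -2.322 -2.704
endloop
endfacet
facet normal 0.353 0.427 -0.832
outer loop
vertex -0.792 -1.212 -3.651
vertex -0.71 -1.718 -3.876
vertex -1.166 -1.394 -3.903
endloop
endfacet
facet normal -0.621 0.631 0.466
outer loop
vertex -0.792 -1.212 -3.651
vertex -1.166 -1.394 -3.903
vertex -1.21 -2.322 -2.704
endloop
endfacet
facet normal 0.353 0.428 -0.832
outer loop
vertex -1.166 -1.394 -3.903
vertex -0.71 -1.718 -3.876
vertex -1.196 -1.82 -4.135
endloop
endfacet
facet normal -0.998 0.063 0.013
outer loop
vertex -1.166 -1.394 -3.903
vertex -1.196 -1.82 -4.135
vertex -1.21 -2.322 -2.704
endloop
endfacet
facet normal 0.353 0.428 -0.832
outer loop
vertex -1.196 -1.82 -4.135
vertex -0.71 -1.718 -3.876
vertex -0.86 -2.169 -4.172
endloop
endfacet
facet normal -0.712 -0.660 -0.239
outer loop
vertex -1.196 -1.82 -4.135
vertex -0.86 -2.169 -4.172
vertex -1.21 -2.322 -2.704
endloop
endfacet
facet normal 0.355 0.428 -0.831
outer loop
vertex -0.86 -2.169 -4.172
vertex -0.71 -1.718 -3.876
vertex -0.412 -2.179 -3.986
endloop
endfacet
facet normal 0.019 -0.995 -0.099
outer loop
vertex -0.86 -2.169 -4.172
vertex -0.412 -2.179 -3.986
vertex -1.21 -2.322 -2.704
endloop
endfacet
facet normal 0.355 0.428 -0.831
outer loop
vertex -0.412 -2.179 -3.986
vertex -0.71 -1.718 -3.876
vertex -0.188 -1.842 -3.717
endloop
endfacet
facet normal 0.647 -0.690 0.326
outer loop
vertex -0.412 -2.179 -3.986
vertex -0.188 -1.842 -3.717
vertex -1.21 -2.322 -2.704
endloop
endfacet
facet normal 0.355 0.428 -0.831
outer loop
vertex -0.188 -1.842 -3.717
vertex -0.71 -1.718 -3.876
vertex -0.357 -1.412 -3.568
endloop
endfacet
facet normal 0.698 0.026 0.716
outer loop
vertex -0.188 -1.842 -3.717
vertex -0.357 -1.412 -3.568
vertex -1.21 -2.322 -2.704
endloop
endfacet

endsolid


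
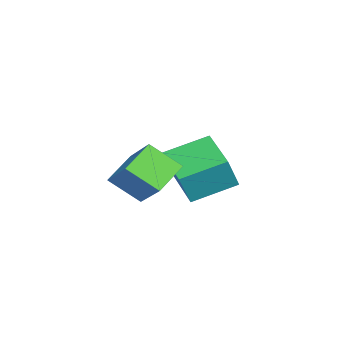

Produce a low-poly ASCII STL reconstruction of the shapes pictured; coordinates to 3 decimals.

solid 
facet normal -0.829 0.308 0.466
outer loop
vertex 0.261 -0.791 2.293
vertex 0.193 0.459 1.346
vertex -0.949 -1.92 0.888
endloop
endfacet
facet normal 0.043 -0.796 0.603
outer loop
vertex 0.287 -2.379 0.194
vertex 0.261 -0.791 2.293
vertex -0.949 -1.92 0.888
endloop
endfacet
facet normal -0.829 0.308 0.466
outer loop
vertex -0.949 -1.92 0.888
vertex 0.193 0.459 1.346
vertex -1.016 -0.669 -0.058
endloop
endfacet
facet normal -0.557 -0.520 -0.648
outer loop
vertex -1.016 -0.669 -0.058
vertex 0.287 -2.379 0.194
vertex -0.949 -1.92 0.888
endloop
endfacet
facet normal 0.557 0.521 0.647
outer loop
vertex 0.261 -0.791 2.293
vertex 1.429 -0.0 0.652
vertex 0.193 0.459 1.346
endloop
endfacet
facet normal 0.043 -0.797 0.603
outer loop
vertex 1.496 -1.251 1.598
vertex 0.261 -0.791 2.293
vertex 0.287 -2.379 0.194
endloop
endfacet
facet normal 0.558 0.519 0.647
outer loop
vertex 1.496 -1.251 1.598
vertex 1.429 -0.0 0.652
vertex 0.261 -0.791 2.293
endloop
endfacet
facet normal -0.043 0.797 -0.603
outer loop
vertex 0.193 0.459 1.346
vertex 1.429 -0.0 0.652
vertex -1.016 -0.669 -0.058
endloop
endfacet
facet normal -0.558 -0.520 -0.647
outer loop
vertex 0.219 -1.129 -0.753
vertex 0.287 -2.379 0.194
vertex -1.016 -0.669 -0.058
endloop
endfacet
facet normal -0.043 0.796 -0.603
outer loop
vertex -1.016 -0.669 -0.058
vertex 1.429 -0.0 0.652
vertex 0.219 -1.129 -0.753
endloop
endfacet
facet normal 0.829 -0.308 -0.466
outer loop
vertex 0.219 -1.129 -0.753
vertex 1.496 -1.251 1.598
vertex 0.287 -2.379 0.194
endloop
endfacet
facet normal 0.829 -0.308 -0.466
outer loop
vertex 1.429 -0.0 0.652
vertex 1.496 -1.251 1.598
vertex 0.219 -1.129 -0.753
endloop
endfacet
facet normal -0.788 -0.587 0.188
outer loop
vertex -3.105 -1.443 0.059
vertex -4.113 0.13 0.744
vertex -3.658 -1.165 -1.395
endloop
endfacet
facet normal 0.507 -0.790 -0.344
outer loop
vertex -2.027 0.05 -1.784
vertex -3.105 -1.443 0.059
vertex -3.658 -1.165 -1.395
endloop
endfacet
facet normal -0.788 -0.586 0.187
outer loop
vertex -3.658 -1.165 -1.395
vertex -4.113 0.13 0.744
vertex -4.666 0.409 -0.71
endloop
endfacet
facet normal -0.350 0.176 -0.920
outer loop
vertex -4.666 0.409 -0.71
vertex -2.027 0.05 -1.784
vertex -3.658 -1.165 -1.395
endloop
endfacet
facet normal 0.350 -0.176 0.920
outer loop
vertex -3.105 -1.443 0.059
vertex -2.482 1.345 0.355
vertex -4.113 0.13 0.744
endloop
endfacet
facet normal 0.506 -0.791 -0.344
outer loop
vertex -1.474 -0.229 -0.33
vertex -3.105 -1.443 0.059
vertex -2.027 0.05 -1.784
endloop
endfacet
facet normal 0.350 -0.176 0.920
outer loop
vertex -1.474 -0.229 -0.33
vertex -2.482 1.345 0.355
vertex -3.105 -1.443 0.059
endloop
endfacet
facet normal -0.507 0.790 0.344
outer loop
vertex -4.113 0.13 0.744
vertex -2.482 1.345 0.355
vertex -4.666 0.409 -0.71
endloop
endfacet
facet normal -0.350 0.176 -0.920
outer loop
vertex -3.035 1.623 -1.099
vertex -2.027 0.05 -1.784
vertex -4.666 0.409 -0.71
endloop
endfacet
facet normal -0.507 0.791 0.344
outer loop
vertex -4.666 0.409 -0.71
vertex -2.482 1.345 0.355
vertex -3.035 1.623 -1.099
endloop
endfacet
facet normal 0.788 0.586 -0.187
outer loop
vertex -3.035 1.623 -1.099
vertex -1.474 -0.229 -0.33
vertex -2.027 0.05 -1.784
endloop
endfacet
facet normal 0.788 0.586 -0.188
outer loop
vertex -2.482 1.345 0.355
vertex -1.474 -0.229 -0.33
vertex -3.035 1.623 -1.099
endloop
endfacet

endsolid


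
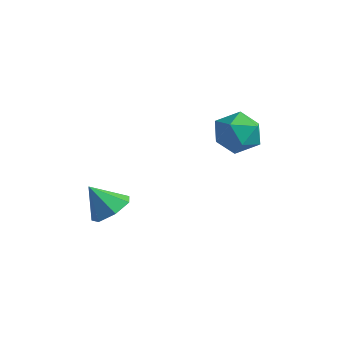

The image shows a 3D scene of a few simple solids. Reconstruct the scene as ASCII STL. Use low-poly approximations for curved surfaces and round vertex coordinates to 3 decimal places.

solid 
facet normal 0.514 0.330 -0.792
outer loop
vertex -2.663 -1.7 -0.213
vertex -3.271 -1.959 -0.716
vertex -3.182 -1.219 -0.35
endloop
endfacet
facet normal 0.142 0.410 0.901
outer loop
vertex -2.663 -1.7 -0.213
vertex -3.182 -1.219 -0.35
vertex -3.929 -2.381 0.296
endloop
endfacet
facet normal 0.516 0.329 -0.791
outer loop
vertex -3.182 -1.219 -0.35
vertex -3.271 -1.959 -0.716
vertex -3.767 -1.295 -0.763
endloop
endfacet
facet normal -0.496 0.643 0.584
outer loop
vertex -3.182 -1.219 -0.35
vertex -3.767 -1.295 -0.763
vertex -3.929 -2.381 0.296
endloop
endfacet
facet normal 0.515 0.329 -0.792
outer loop
vertex -3.767 -1.295 -0.763
vertex -3.271 -1.959 -0.716
vertex -3.979 -1.871 -1.14
endloop
endfacet
facet normal -0.955 0.268 0.128
outer loop
vertex -3.767 -1.295 -0.763
vertex -3.979 -1.871 -1.14
vertex -3.929 -2.381 0.296
endloop
endfacet
facet normal 0.515 0.331 -0.791
outer loop
vertex -3.979 -1.871 -1.14
vertex -3.271 -1.959 -0.716
vertex -3.657 -2.513 -1.199
endloop
endfacet
facet normal -0.892 -0.436 -0.124
outer loop
vertex -3.979 -1.871 -1.14
vertex -3.657 -2.513 -1.199
vertex -3.929 -2.381 0.296
endloop
endfacet
facet normal 0.515 0.331 -0.791
outer loop
vertex -3.657 -2.513 -1.199
vertex -3.271 -1.959 -0.716
vertex -3.044 -2.737 -0.894
endloop
endfacet
facet normal -0.351 -0.936 0.019
outer loop
vertex -3.657 -2.513 -1.199
vertex -3.044 -2.737 -0.894
vertex -3.929 -2.381 0.296
endloop
endfacet
facet normal 0.514 0.331 -0.791
outer loop
vertex -3.044 -2.737 -0.894
vertex -3.271 -1.959 -0.716
vertex -2.602 -2.375 -0.455
endloop
endfacet
facet normal 0.257 -0.857 0.447
outer loop
vertex -3.044 -2.737 -0.894
vertex -2.602 -2.375 -0.455
vertex -3.929 -2.381 0.296
endloop
endfacet
facet normal 0.514 0.330 -0.792
outer loop
vertex -2.602 -2.375 -0.455
vertex -3.271 -1.959 -0.716
vertex -2.663 -1.7 -0.213
endloop
endfacet
facet normal 0.477 -0.258 0.840
outer loop
vertex -2.602 -2.375 -0.455
vertex -2.663 -1.7 -0.213
vertex -3.929 -2.381 0.296
endloop
endfacet
facet normal -0.360 0.911 -0.201
outer loop
vertex -1.47 2.607 1.574
vertex -2.017 2.564 2.358
vertex -1.133 2.925 2.411
endloop
endfacet
facet normal 0.308 0.842 -0.444
outer loop
vertex -1.47 2.607 1.574
vertex -1.133 2.925 2.411
vertex -0.569 2.413 1.831
endloop
endfacet
facet normal 0.320 0.293 -0.901
outer loop
vertex -1.47 2.607 1.574
vertex -0.569 2.413 1.831
vertex -1.106 1.736 1.42
endloop
endfacet
facet normal -0.340 0.024 -0.940
outer loop
vertex -1.47 2.607 1.574
vertex -1.106 1.736 1.42
vertex -2.001 1.829 1.746
endloop
endfacet
facet normal -0.760 0.406 -0.508
outer loop
vertex -1.47 2.607 1.574
vertex -2.001 1.829 1.746
vertex -2.017 2.564 2.358
endloop
endfacet
facet normal 0.727 0.678 0.109
outer loop
vertex -0.569 2.413 1.831
vertex -1.133 2.925 2.411
vertex -0.559 2.251 2.774
endloop
endfacet
facet normal -0.353 0.790 0.502
outer loop
vertex -1.133 2.925 2.411
vertex -2.017 2.564 2.358
vertex -1.454 2.344 3.1
endloop
endfacet
facet normal -1.000 -0.027 0.006
outer loop
vertex -2.017 2.564 2.358
vertex -2.001 1.829 1.746
vertex -1.991 1.667 2.689
endloop
endfacet
facet normal -0.320 -0.646 -0.693
outer loop
vertex -2.001 1.829 1.746
vertex -1.106 1.736 1.42
vertex -1.427 1.155 2.109
endloop
endfacet
facet normal 0.748 -0.211 -0.630
outer loop
vertex -1.106 1.736 1.42
vertex -0.569 2.413 1.831
vertex -0.543 1.516 2.162
endloop
endfacet
facet normal 0.340 -0.024 0.940
outer loop
vertex -1.09 1.473 2.946
vertex -0.559 2.251 2.774
vertex -1.454 2.344 3.1
endloop
endfacet
facet normal -0.320 -0.293 0.901
outer loop
vertex -1.09 1.473 2.946
vertex -1.454 2.344 3.1
vertex -1.991 1.667 2.689
endloop
endfacet
facet normal -0.308 -0.842 0.444
outer loop
vertex -1.09 1.473 2.946
vertex -1.991 1.667 2.689
vertex -1.427 1.155 2.109
endloop
endfacet
facet normal 0.360 -0.911 0.201
outer loop
vertex -1.09 1.473 2.946
vertex -1.427 1.155 2.109
vertex -0.543 1.516 2.162
endloop
endfacet
facet normal 0.760 -0.406 0.508
outer loop
vertex -1.09 1.473 2.946
vertex -0.543 1.516 2.162
vertex -0.559 2.251 2.774
endloop
endfacet
facet normal 0.320 0.646 0.693
outer loop
vertex -1.454 2.344 3.1
vertex -0.559 2.251 2.774
vertex -1.133 2.925 2.411
endloop
endfacet
facet normal -0.748 0.211 0.630
outer loop
vertex -1.991 1.667 2.689
vertex -1.454 2.344 3.1
vertex -2.017 2.564 2.358
endloop
endfacet
facet normal -0.727 -0.678 -0.109
outer loop
vertex -1.427 1.155 2.109
vertex -1.991 1.667 2.689
vertex -2.001 1.829 1.746
endloop
endfacet
facet normal 0.353 -0.790 -0.502
outer loop
vertex -0.543 1.516 2.162
vertex -1.427 1.155 2.109
vertex -1.106 1.736 1.42
endloop
endfacet
facet normal 1.000 0.027 -0.006
outer loop
vertex -0.559 2.251 2.774
vertex -0.543 1.516 2.162
vertex -0.569 2.413 1.831
endloop
endfacet

endsolid


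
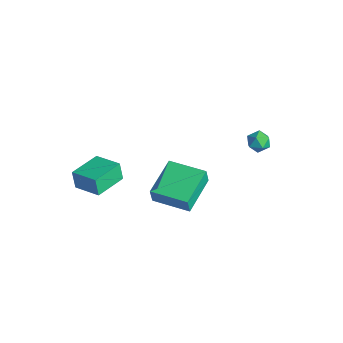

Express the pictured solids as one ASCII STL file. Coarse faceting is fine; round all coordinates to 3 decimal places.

solid 
facet normal -0.726 0.638 0.255
outer loop
vertex 3.156 4.039 0.794
vertex 2.692 3.544 0.712
vertex 2.988 3.637 1.321
endloop
endfacet
facet normal -0.112 0.807 0.580
outer loop
vertex 3.156 4.039 0.794
vertex 2.988 3.637 1.321
vertex 3.642 3.805 1.214
endloop
endfacet
facet normal 0.379 0.922 0.075
outer loop
vertex 3.156 4.039 0.794
vertex 3.642 3.805 1.214
vertex 3.749 3.816 0.539
endloop
endfacet
facet normal 0.069 0.825 -0.560
outer loop
vertex 3.156 4.039 0.794
vertex 3.749 3.816 0.539
vertex 3.162 3.655 0.229
endloop
endfacet
facet normal -0.614 0.650 -0.448
outer loop
vertex 3.156 4.039 0.794
vertex 3.162 3.655 0.229
vertex 2.692 3.544 0.712
endloop
endfacet
facet normal 0.096 0.242 0.965
outer loop
vertex 3.642 3.805 1.214
vertex 2.988 3.637 1.321
vertex 3.478 3.165 1.391
endloop
endfacet
facet normal -0.897 -0.030 0.441
outer loop
vertex 2.988 3.637 1.321
vertex 2.692 3.544 0.712
vertex 2.891 3.004 1.081
endloop
endfacet
facet normal -0.716 -0.010 -0.699
outer loop
vertex 2.692 3.544 0.712
vertex 3.162 3.655 0.229
vertex 2.998 3.015 0.406
endloop
endfacet
facet normal 0.389 0.274 -0.879
outer loop
vertex 3.162 3.655 0.229
vertex 3.749 3.816 0.539
vertex 3.652 3.183 0.299
endloop
endfacet
facet normal 0.891 0.430 0.148
outer loop
vertex 3.749 3.816 0.539
vertex 3.642 3.805 1.214
vertex 3.948 3.276 0.908
endloop
endfacet
facet normal -0.069 -0.825 0.560
outer loop
vertex 3.484 2.781 0.826
vertex 3.478 3.165 1.391
vertex 2.891 3.004 1.081
endloop
endfacet
facet normal -0.379 -0.922 -0.075
outer loop
vertex 3.484 2.781 0.826
vertex 2.891 3.004 1.081
vertex 2.998 3.015 0.406
endloop
endfacet
facet normal 0.112 -0.807 -0.580
outer loop
vertex 3.484 2.781 0.826
vertex 2.998 3.015 0.406
vertex 3.652 3.183 0.299
endloop
endfacet
facet normal 0.726 -0.638 -0.255
outer loop
vertex 3.484 2.781 0.826
vertex 3.652 3.183 0.299
vertex 3.948 3.276 0.908
endloop
endfacet
facet normal 0.614 -0.650 0.448
outer loop
vertex 3.484 2.781 0.826
vertex 3.948 3.276 0.908
vertex 3.478 3.165 1.391
endloop
endfacet
facet normal -0.389 -0.274 0.879
outer loop
vertex 2.891 3.004 1.081
vertex 3.478 3.165 1.391
vertex 2.988 3.637 1.321
endloop
endfacet
facet normal -0.891 -0.430 -0.148
outer loop
vertex 2.998 3.015 0.406
vertex 2.891 3.004 1.081
vertex 2.692 3.544 0.712
endloop
endfacet
facet normal -0.096 -0.242 -0.965
outer loop
vertex 3.652 3.183 0.299
vertex 2.998 3.015 0.406
vertex 3.162 3.655 0.229
endloop
endfacet
facet normal 0.897 0.030 -0.441
outer loop
vertex 3.948 3.276 0.908
vertex 3.652 3.183 0.299
vertex 3.749 3.816 0.539
endloop
endfacet
facet normal 0.716 0.010 0.699
outer loop
vertex 3.478 3.165 1.391
vertex 3.948 3.276 0.908
vertex 3.642 3.805 1.214
endloop
endfacet
facet normal -0.806 -0.591 -0.042
outer loop
vertex 3.837 -2.916 0.394
vertex 2.558 -1.201 0.811
vertex 3.761 -2.746 -0.538
endloop
endfacet
facet normal 0.587 -0.787 -0.191
outer loop
vertex 5.382 -1.559 -0.451
vertex 3.837 -2.916 0.394
vertex 3.761 -2.746 -0.538
endloop
endfacet
facet normal -0.806 -0.590 -0.043
outer loop
vertex 3.761 -2.746 -0.538
vertex 2.558 -1.201 0.811
vertex 2.483 -1.03 -0.12
endloop
endfacet
facet normal -0.079 0.180 -0.980
outer loop
vertex 2.483 -1.03 -0.12
vertex 5.382 -1.559 -0.451
vertex 3.761 -2.746 -0.538
endloop
endfacet
facet normal 0.079 -0.180 0.981
outer loop
vertex 3.837 -2.916 0.394
vertex 4.179 -0.014 0.898
vertex 2.558 -1.201 0.811
endloop
endfacet
facet normal 0.586 -0.787 -0.192
outer loop
vertex 5.457 -1.73 0.48
vertex 3.837 -2.916 0.394
vertex 5.382 -1.559 -0.451
endloop
endfacet
facet normal 0.079 -0.180 0.981
outer loop
vertex 5.457 -1.73 0.48
vertex 4.179 -0.014 0.898
vertex 3.837 -2.916 0.394
endloop
endfacet
facet normal -0.587 0.787 0.192
outer loop
vertex 2.558 -1.201 0.811
vertex 4.179 -0.014 0.898
vertex 2.483 -1.03 -0.12
endloop
endfacet
facet normal -0.079 0.179 -0.981
outer loop
vertex 4.103 0.156 -0.034
vertex 5.382 -1.559 -0.451
vertex 2.483 -1.03 -0.12
endloop
endfacet
facet normal -0.586 0.787 0.191
outer loop
vertex 2.483 -1.03 -0.12
vertex 4.179 -0.014 0.898
vertex 4.103 0.156 -0.034
endloop
endfacet
facet normal 0.806 0.590 0.044
outer loop
vertex 4.103 0.156 -0.034
vertex 5.457 -1.73 0.48
vertex 5.382 -1.559 -0.451
endloop
endfacet
facet normal 0.806 0.590 0.042
outer loop
vertex 4.179 -0.014 0.898
vertex 5.457 -1.73 0.48
vertex 4.103 0.156 -0.034
endloop
endfacet
facet normal -0.888 -0.385 -0.250
outer loop
vertex -2.048 -4.372 -3.078
vertex -2.758 -2.638 -3.227
vertex -1.761 -4.346 -4.139
endloop
endfacet
facet normal 0.378 -0.923 0.080
outer loop
vertex -0.322 -3.722 -3.733
vertex -2.048 -4.372 -3.078
vertex -1.761 -4.346 -4.139
endloop
endfacet
facet normal -0.888 -0.385 -0.250
outer loop
vertex -1.761 -4.346 -4.139
vertex -2.758 -2.638 -3.227
vertex -2.471 -2.611 -4.288
endloop
endfacet
facet normal 0.262 0.024 -0.965
outer loop
vertex -2.471 -2.611 -4.288
vertex -0.322 -3.722 -3.733
vertex -1.761 -4.346 -4.139
endloop
endfacet
facet normal -0.262 -0.024 0.965
outer loop
vertex -2.048 -4.372 -3.078
vertex -1.319 -2.014 -2.821
vertex -2.758 -2.638 -3.227
endloop
endfacet
facet normal 0.377 -0.923 0.079
outer loop
vertex -0.609 -3.749 -2.672
vertex -2.048 -4.372 -3.078
vertex -0.322 -3.722 -3.733
endloop
endfacet
facet normal -0.262 -0.024 0.965
outer loop
vertex -0.609 -3.749 -2.672
vertex -1.319 -2.014 -2.821
vertex -2.048 -4.372 -3.078
endloop
endfacet
facet normal -0.378 0.923 -0.079
outer loop
vertex -2.758 -2.638 -3.227
vertex -1.319 -2.014 -2.821
vertex -2.471 -2.611 -4.288
endloop
endfacet
facet normal 0.262 0.024 -0.965
outer loop
vertex -1.032 -1.988 -3.882
vertex -0.322 -3.722 -3.733
vertex -2.471 -2.611 -4.288
endloop
endfacet
facet normal -0.377 0.923 -0.079
outer loop
vertex -2.471 -2.611 -4.288
vertex -1.319 -2.014 -2.821
vertex -1.032 -1.988 -3.882
endloop
endfacet
facet normal 0.888 0.385 0.250
outer loop
vertex -1.032 -1.988 -3.882
vertex -0.609 -3.749 -2.672
vertex -0.322 -3.722 -3.733
endloop
endfacet
facet normal 0.888 0.385 0.250
outer loop
vertex -1.319 -2.014 -2.821
vertex -0.609 -3.749 -2.672
vertex -1.032 -1.988 -3.882
endloop
endfacet

endsolid


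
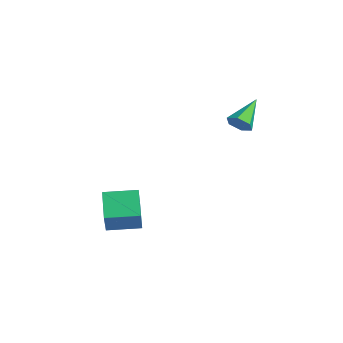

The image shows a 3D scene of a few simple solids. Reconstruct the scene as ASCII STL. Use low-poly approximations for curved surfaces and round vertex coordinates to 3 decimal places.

solid 
facet normal 0.345 -0.795 -0.499
outer loop
vertex 2.023 2.862 3.504
vertex 1.296 2.717 3.232
vertex 1.785 3.185 2.824
endloop
endfacet
facet normal 0.740 0.670 0.059
outer loop
vertex 2.023 2.862 3.504
vertex 1.785 3.185 2.824
vertex 0.564 4.403 4.288
endloop
endfacet
facet normal 0.345 -0.795 -0.498
outer loop
vertex 1.785 3.185 2.824
vertex 1.296 2.717 3.232
vertex 1.057 3.04 2.551
endloop
endfacet
facet normal 0.068 0.794 -0.604
outer loop
vertex 1.785 3.185 2.824
vertex 1.057 3.04 2.551
vertex 0.564 4.403 4.288
endloop
endfacet
facet normal 0.346 -0.795 -0.498
outer loop
vertex 1.057 3.04 2.551
vertex 1.296 2.717 3.232
vertex 0.569 2.572 2.959
endloop
endfacet
facet normal -0.778 0.368 -0.509
outer loop
vertex 1.057 3.04 2.551
vertex 0.569 2.572 2.959
vertex 0.564 4.403 4.288
endloop
endfacet
facet normal 0.346 -0.795 -0.498
outer loop
vertex 0.569 2.572 2.959
vertex 1.296 2.717 3.232
vertex 0.808 2.249 3.64
endloop
endfacet
facet normal -0.952 -0.182 0.248
outer loop
vertex 0.569 2.572 2.959
vertex 0.808 2.249 3.64
vertex 0.564 4.403 4.288
endloop
endfacet
facet normal 0.345 -0.795 -0.499
outer loop
vertex 0.808 2.249 3.64
vertex 1.296 2.717 3.232
vertex 1.535 2.394 3.912
endloop
endfacet
facet normal -0.280 -0.305 0.910
outer loop
vertex 0.808 2.249 3.64
vertex 1.535 2.394 3.912
vertex 0.564 4.403 4.288
endloop
endfacet
facet normal 0.345 -0.795 -0.499
outer loop
vertex 1.535 2.394 3.912
vertex 1.296 2.717 3.232
vertex 2.023 2.862 3.504
endloop
endfacet
facet normal 0.566 0.121 0.816
outer loop
vertex 1.535 2.394 3.912
vertex 2.023 2.862 3.504
vertex 0.564 4.403 4.288
endloop
endfacet
facet normal -0.448 0.338 -0.828
outer loop
vertex -3.678 -2.686 -3.665
vertex -2.639 -1.028 -3.55
vertex -2.317 -3.465 -4.72
endloop
endfacet
facet normal -0.530 -0.846 -0.059
outer loop
vertex -1.381 -4.172 -2.99
vertex -3.678 -2.686 -3.665
vertex -2.317 -3.465 -4.72
endloop
endfacet
facet normal -0.448 0.338 -0.828
outer loop
vertex -2.317 -3.465 -4.72
vertex -2.639 -1.028 -3.55
vertex -1.278 -1.808 -4.605
endloop
endfacet
facet normal 0.720 -0.413 -0.558
outer loop
vertex -1.278 -1.808 -4.605
vertex -1.381 -4.172 -2.99
vertex -2.317 -3.465 -4.72
endloop
endfacet
facet normal -0.720 0.412 0.558
outer loop
vertex -3.678 -2.686 -3.665
vertex -1.703 -1.735 -1.82
vertex -2.639 -1.028 -3.55
endloop
endfacet
facet normal -0.530 -0.846 -0.058
outer loop
vertex -2.742 -3.392 -1.935
vertex -3.678 -2.686 -3.665
vertex -1.381 -4.172 -2.99
endloop
endfacet
facet normal -0.720 0.413 0.558
outer loop
vertex -2.742 -3.392 -1.935
vertex -1.703 -1.735 -1.82
vertex -3.678 -2.686 -3.665
endloop
endfacet
facet normal 0.530 0.846 0.059
outer loop
vertex -2.639 -1.028 -3.55
vertex -1.703 -1.735 -1.82
vertex -1.278 -1.808 -4.605
endloop
endfacet
facet normal 0.720 -0.413 -0.558
outer loop
vertex -0.342 -2.514 -2.875
vertex -1.381 -4.172 -2.99
vertex -1.278 -1.808 -4.605
endloop
endfacet
facet normal 0.530 0.846 0.059
outer loop
vertex -1.278 -1.808 -4.605
vertex -1.703 -1.735 -1.82
vertex -0.342 -2.514 -2.875
endloop
endfacet
facet normal 0.448 -0.338 0.828
outer loop
vertex -0.342 -2.514 -2.875
vertex -2.742 -3.392 -1.935
vertex -1.381 -4.172 -2.99
endloop
endfacet
facet normal 0.448 -0.338 0.828
outer loop
vertex -1.703 -1.735 -1.82
vertex -2.742 -3.392 -1.935
vertex -0.342 -2.514 -2.875
endloop
endfacet

endsolid


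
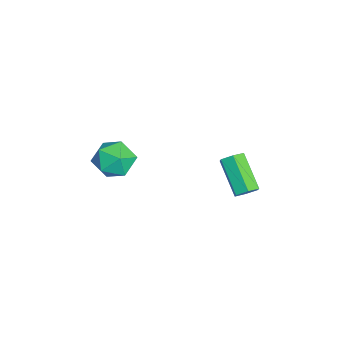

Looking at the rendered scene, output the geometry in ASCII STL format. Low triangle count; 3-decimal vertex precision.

solid 
facet normal -0.407 0.882 -0.239
outer loop
vertex 2.354 -2.119 1.287
vertex 1.703 -2.216 2.039
vertex 2.583 -1.768 2.194
endloop
endfacet
facet normal 0.286 0.867 -0.408
outer loop
vertex 2.354 -2.119 1.287
vertex 2.583 -1.768 2.194
vertex 3.273 -2.249 1.656
endloop
endfacet
facet normal 0.392 0.326 -0.861
outer loop
vertex 2.354 -2.119 1.287
vertex 3.273 -2.249 1.656
vertex 2.82 -2.994 1.168
endloop
endfacet
facet normal -0.237 0.006 -0.971
outer loop
vertex 2.354 -2.119 1.287
vertex 2.82 -2.994 1.168
vertex 1.85 -2.973 1.405
endloop
endfacet
facet normal -0.730 0.350 -0.587
outer loop
vertex 2.354 -2.119 1.287
vertex 1.85 -2.973 1.405
vertex 1.703 -2.216 2.039
endloop
endfacet
facet normal 0.656 0.731 0.188
outer loop
vertex 3.273 -2.249 1.656
vertex 2.583 -1.768 2.194
vertex 3.19 -2.427 2.635
endloop
endfacet
facet normal -0.466 0.755 0.461
outer loop
vertex 2.583 -1.768 2.194
vertex 1.703 -2.216 2.039
vertex 2.22 -2.406 2.872
endloop
endfacet
facet normal -0.989 -0.106 -0.103
outer loop
vertex 1.703 -2.216 2.039
vertex 1.85 -2.973 1.405
vertex 1.767 -3.151 2.384
endloop
endfacet
facet normal -0.191 -0.662 -0.725
outer loop
vertex 1.85 -2.973 1.405
vertex 2.82 -2.994 1.168
vertex 2.457 -3.632 1.846
endloop
endfacet
facet normal 0.826 -0.145 -0.545
outer loop
vertex 2.82 -2.994 1.168
vertex 3.273 -2.249 1.656
vertex 3.337 -3.184 2.001
endloop
endfacet
facet normal 0.237 -0.006 0.971
outer loop
vertex 2.686 -3.281 2.753
vertex 3.19 -2.427 2.635
vertex 2.22 -2.406 2.872
endloop
endfacet
facet normal -0.392 -0.326 0.861
outer loop
vertex 2.686 -3.281 2.753
vertex 2.22 -2.406 2.872
vertex 1.767 -3.151 2.384
endloop
endfacet
facet normal -0.286 -0.867 0.408
outer loop
vertex 2.686 -3.281 2.753
vertex 1.767 -3.151 2.384
vertex 2.457 -3.632 1.846
endloop
endfacet
facet normal 0.407 -0.882 0.239
outer loop
vertex 2.686 -3.281 2.753
vertex 2.457 -3.632 1.846
vertex 3.337 -3.184 2.001
endloop
endfacet
facet normal 0.730 -0.350 0.587
outer loop
vertex 2.686 -3.281 2.753
vertex 3.337 -3.184 2.001
vertex 3.19 -2.427 2.635
endloop
endfacet
facet normal 0.191 0.662 0.725
outer loop
vertex 2.22 -2.406 2.872
vertex 3.19 -2.427 2.635
vertex 2.583 -1.768 2.194
endloop
endfacet
facet normal -0.826 0.145 0.545
outer loop
vertex 1.767 -3.151 2.384
vertex 2.22 -2.406 2.872
vertex 1.703 -2.216 2.039
endloop
endfacet
facet normal -0.656 -0.731 -0.188
outer loop
vertex 2.457 -3.632 1.846
vertex 1.767 -3.151 2.384
vertex 1.85 -2.973 1.405
endloop
endfacet
facet normal 0.466 -0.755 -0.461
outer loop
vertex 3.337 -3.184 2.001
vertex 2.457 -3.632 1.846
vertex 2.82 -2.994 1.168
endloop
endfacet
facet normal 0.989 0.106 0.103
outer loop
vertex 3.19 -2.427 2.635
vertex 3.337 -3.184 2.001
vertex 3.273 -2.249 1.656
endloop
endfacet
facet normal 0.702 0.325 -0.634
outer loop
vertex 1.776 2.217 -1.004
vertex 1.443 2.672 -1.139
vertex 1.821 2.71 -0.701
endloop
endfacet
facet normal 0.708 -0.416 0.571
outer loop
vertex 1.776 2.217 -1.004
vertex 1.821 2.71 -0.701
vertex 0.47 1.613 0.175
endloop
endfacet
facet normal 0.708 -0.415 0.571
outer loop
vertex 0.47 1.613 0.175
vertex 1.821 2.71 -0.701
vertex 0.515 2.105 0.477
endloop
endfacet
facet normal -0.702 -0.325 0.634
outer loop
vertex 0.47 1.613 0.175
vertex 0.515 2.105 0.477
vertex 0.137 2.068 0.039
endloop
endfacet
facet normal 0.702 0.324 -0.634
outer loop
vertex 1.821 2.71 -0.701
vertex 1.443 2.672 -1.139
vertex 1.488 3.165 -0.837
endloop
endfacet
facet normal 0.421 0.528 0.738
outer loop
vertex 1.821 2.71 -0.701
vertex 1.488 3.165 -0.837
vertex 0.515 2.105 0.477
endloop
endfacet
facet normal 0.422 0.527 0.738
outer loop
vertex 0.515 2.105 0.477
vertex 1.488 3.165 -0.837
vertex 0.182 2.56 0.342
endloop
endfacet
facet normal -0.702 -0.326 0.633
outer loop
vertex 0.515 2.105 0.477
vertex 0.182 2.56 0.342
vertex 0.137 2.068 0.039
endloop
endfacet
facet normal 0.702 0.324 -0.634
outer loop
vertex 1.488 3.165 -0.837
vertex 1.443 2.672 -1.139
vertex 1.11 3.127 -1.275
endloop
endfacet
facet normal -0.287 0.943 0.166
outer loop
vertex 1.488 3.165 -0.837
vertex 1.11 3.127 -1.275
vertex 0.182 2.56 0.342
endloop
endfacet
facet normal -0.286 0.944 0.167
outer loop
vertex 0.182 2.56 0.342
vertex 1.11 3.127 -1.275
vertex -0.196 2.523 -0.096
endloop
endfacet
facet normal -0.702 -0.326 0.633
outer loop
vertex 0.182 2.56 0.342
vertex -0.196 2.523 -0.096
vertex 0.137 2.068 0.039
endloop
endfacet
facet normal 0.702 0.325 -0.634
outer loop
vertex 1.11 3.127 -1.275
vertex 1.443 2.672 -1.139
vertex 1.065 2.635 -1.577
endloop
endfacet
facet normal -0.708 0.415 -0.571
outer loop
vertex 1.11 3.127 -1.275
vertex 1.065 2.635 -1.577
vertex -0.196 2.523 -0.096
endloop
endfacet
facet normal -0.708 0.416 -0.571
outer loop
vertex -0.196 2.523 -0.096
vertex 1.065 2.635 -1.577
vertex -0.241 2.03 -0.399
endloop
endfacet
facet normal -0.702 -0.325 0.634
outer loop
vertex -0.196 2.523 -0.096
vertex -0.241 2.03 -0.399
vertex 0.137 2.068 0.039
endloop
endfacet
facet normal 0.702 0.326 -0.633
outer loop
vertex 1.065 2.635 -1.577
vertex 1.443 2.672 -1.139
vertex 1.398 2.18 -1.442
endloop
endfacet
facet normal -0.421 -0.527 -0.738
outer loop
vertex 1.065 2.635 -1.577
vertex 1.398 2.18 -1.442
vertex -0.241 2.03 -0.399
endloop
endfacet
facet normal -0.421 -0.528 -0.737
outer loop
vertex -0.241 2.03 -0.399
vertex 1.398 2.18 -1.442
vertex 0.092 1.575 -0.263
endloop
endfacet
facet normal -0.702 -0.324 0.634
outer loop
vertex -0.241 2.03 -0.399
vertex 0.092 1.575 -0.263
vertex 0.137 2.068 0.039
endloop
endfacet
facet normal 0.702 0.326 -0.633
outer loop
vertex 1.398 2.18 -1.442
vertex 1.443 2.672 -1.139
vertex 1.776 2.217 -1.004
endloop
endfacet
facet normal 0.286 -0.943 -0.167
outer loop
vertex 1.398 2.18 -1.442
vertex 1.776 2.217 -1.004
vertex 0.092 1.575 -0.263
endloop
endfacet
facet normal 0.287 -0.944 -0.166
outer loop
vertex 0.092 1.575 -0.263
vertex 1.776 2.217 -1.004
vertex 0.47 1.613 0.175
endloop
endfacet
facet normal -0.702 -0.324 0.634
outer loop
vertex 0.092 1.575 -0.263
vertex 0.47 1.613 0.175
vertex 0.137 2.068 0.039
endloop
endfacet

endsolid


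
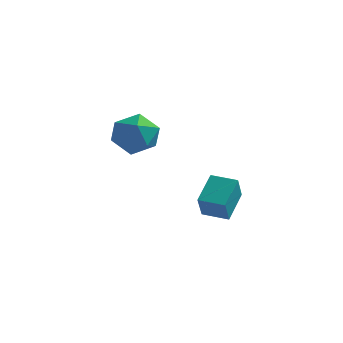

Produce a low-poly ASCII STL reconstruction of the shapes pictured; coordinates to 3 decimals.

solid 
facet normal -0.849 0.395 -0.353
outer loop
vertex -0.114 1.384 1.696
vertex -0.503 0.771 1.946
vertex -0.41 1.38 2.404
endloop
endfacet
facet normal -0.392 0.906 -0.159
outer loop
vertex -0.114 1.384 1.696
vertex -0.41 1.38 2.404
vertex 0.293 1.663 2.284
endloop
endfacet
facet normal 0.209 0.820 -0.533
outer loop
vertex -0.114 1.384 1.696
vertex 0.293 1.663 2.284
vertex 0.635 1.229 1.751
endloop
endfacet
facet normal 0.123 0.253 -0.960
outer loop
vertex -0.114 1.384 1.696
vertex 0.635 1.229 1.751
vertex 0.143 0.678 1.543
endloop
endfacet
facet normal -0.530 -0.009 -0.848
outer loop
vertex -0.114 1.384 1.696
vertex 0.143 0.678 1.543
vertex -0.503 0.771 1.946
endloop
endfacet
facet normal -0.236 0.813 0.532
outer loop
vertex 0.293 1.663 2.284
vertex -0.41 1.38 2.404
vertex 0.157 1.222 2.897
endloop
endfacet
facet normal -0.976 -0.015 0.219
outer loop
vertex -0.41 1.38 2.404
vertex -0.503 0.771 1.946
vertex -0.335 0.671 2.689
endloop
endfacet
facet normal -0.460 -0.669 -0.583
outer loop
vertex -0.503 0.771 1.946
vertex 0.143 0.678 1.543
vertex 0.007 0.237 2.156
endloop
endfacet
facet normal 0.597 -0.244 -0.764
outer loop
vertex 0.143 0.678 1.543
vertex 0.635 1.229 1.751
vertex 0.71 0.52 2.036
endloop
endfacet
facet normal 0.736 0.673 -0.076
outer loop
vertex 0.635 1.229 1.751
vertex 0.293 1.663 2.284
vertex 0.803 1.129 2.494
endloop
endfacet
facet normal -0.123 -0.253 0.960
outer loop
vertex 0.414 0.516 2.744
vertex 0.157 1.222 2.897
vertex -0.335 0.671 2.689
endloop
endfacet
facet normal -0.209 -0.820 0.533
outer loop
vertex 0.414 0.516 2.744
vertex -0.335 0.671 2.689
vertex 0.007 0.237 2.156
endloop
endfacet
facet normal 0.392 -0.906 0.159
outer loop
vertex 0.414 0.516 2.744
vertex 0.007 0.237 2.156
vertex 0.71 0.52 2.036
endloop
endfacet
facet normal 0.849 -0.395 0.353
outer loop
vertex 0.414 0.516 2.744
vertex 0.71 0.52 2.036
vertex 0.803 1.129 2.494
endloop
endfacet
facet normal 0.530 0.009 0.848
outer loop
vertex 0.414 0.516 2.744
vertex 0.803 1.129 2.494
vertex 0.157 1.222 2.897
endloop
endfacet
facet normal -0.597 0.244 0.764
outer loop
vertex -0.335 0.671 2.689
vertex 0.157 1.222 2.897
vertex -0.41 1.38 2.404
endloop
endfacet
facet normal -0.736 -0.673 0.076
outer loop
vertex 0.007 0.237 2.156
vertex -0.335 0.671 2.689
vertex -0.503 0.771 1.946
endloop
endfacet
facet normal 0.236 -0.813 -0.532
outer loop
vertex 0.71 0.52 2.036
vertex 0.007 0.237 2.156
vertex 0.143 0.678 1.543
endloop
endfacet
facet normal 0.976 0.015 -0.219
outer loop
vertex 0.803 1.129 2.494
vertex 0.71 0.52 2.036
vertex 0.635 1.229 1.751
endloop
endfacet
facet normal 0.460 0.669 0.583
outer loop
vertex 0.157 1.222 2.897
vertex 0.803 1.129 2.494
vertex 0.293 1.663 2.284
endloop
endfacet
facet normal -0.995 -0.051 0.089
outer loop
vertex 1.199 2.837 -0.919
vertex 1.207 3.769 -0.299
vertex 1.097 3.389 -1.747
endloop
endfacet
facet normal -0.007 -0.832 -0.554
outer loop
vertex 1.933 3.431 -1.821
vertex 1.199 2.837 -0.919
vertex 1.097 3.389 -1.747
endloop
endfacet
facet normal -0.995 -0.049 0.089
outer loop
vertex 1.097 3.389 -1.747
vertex 1.207 3.769 -0.299
vertex 1.106 4.321 -1.126
endloop
endfacet
facet normal -0.101 0.552 -0.827
outer loop
vertex 1.106 4.321 -1.126
vertex 1.933 3.431 -1.821
vertex 1.097 3.389 -1.747
endloop
endfacet
facet normal 0.101 -0.552 0.828
outer loop
vertex 1.199 2.837 -0.919
vertex 2.043 3.811 -0.373
vertex 1.207 3.769 -0.299
endloop
endfacet
facet normal -0.008 -0.832 -0.554
outer loop
vertex 2.034 2.879 -0.994
vertex 1.199 2.837 -0.919
vertex 1.933 3.431 -1.821
endloop
endfacet
facet normal 0.102 -0.552 0.827
outer loop
vertex 2.034 2.879 -0.994
vertex 2.043 3.811 -0.373
vertex 1.199 2.837 -0.919
endloop
endfacet
facet normal 0.007 0.832 0.555
outer loop
vertex 1.207 3.769 -0.299
vertex 2.043 3.811 -0.373
vertex 1.106 4.321 -1.126
endloop
endfacet
facet normal -0.102 0.552 -0.828
outer loop
vertex 1.941 4.363 -1.201
vertex 1.933 3.431 -1.821
vertex 1.106 4.321 -1.126
endloop
endfacet
facet normal 0.008 0.832 0.554
outer loop
vertex 1.106 4.321 -1.126
vertex 2.043 3.811 -0.373
vertex 1.941 4.363 -1.201
endloop
endfacet
facet normal 0.995 0.050 -0.088
outer loop
vertex 1.941 4.363 -1.201
vertex 2.034 2.879 -0.994
vertex 1.933 3.431 -1.821
endloop
endfacet
facet normal 0.995 0.050 -0.089
outer loop
vertex 2.043 3.811 -0.373
vertex 2.034 2.879 -0.994
vertex 1.941 4.363 -1.201
endloop
endfacet

endsolid


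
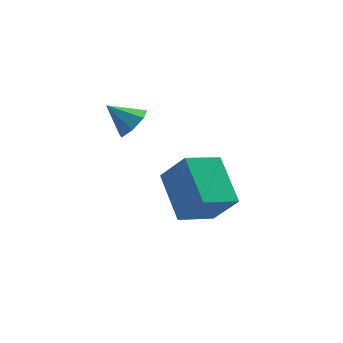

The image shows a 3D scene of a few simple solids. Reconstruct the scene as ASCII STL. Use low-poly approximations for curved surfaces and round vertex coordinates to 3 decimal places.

solid 
facet normal -0.410 0.423 -0.808
outer loop
vertex -2.241 -1.611 -4.66
vertex -2.125 0.226 -3.758
vertex -0.803 -1.399 -5.279
endloop
endfacet
facet normal -0.057 -0.897 -0.439
outer loop
vertex -0.155 -2.066 -4.002
vertex -2.241 -1.611 -4.66
vertex -0.803 -1.399 -5.279
endloop
endfacet
facet normal -0.410 0.422 -0.808
outer loop
vertex -0.803 -1.399 -5.279
vertex -2.125 0.226 -3.758
vertex -0.687 0.439 -4.377
endloop
endfacet
facet normal 0.910 0.135 -0.392
outer loop
vertex -0.687 0.439 -4.377
vertex -0.155 -2.066 -4.002
vertex -0.803 -1.399 -5.279
endloop
endfacet
facet normal -0.910 -0.135 0.392
outer loop
vertex -2.241 -1.611 -4.66
vertex -1.477 -0.441 -2.481
vertex -2.125 0.226 -3.758
endloop
endfacet
facet normal -0.057 -0.896 -0.440
outer loop
vertex -1.593 -2.279 -3.383
vertex -2.241 -1.611 -4.66
vertex -0.155 -2.066 -4.002
endloop
endfacet
facet normal -0.910 -0.135 0.391
outer loop
vertex -1.593 -2.279 -3.383
vertex -1.477 -0.441 -2.481
vertex -2.241 -1.611 -4.66
endloop
endfacet
facet normal 0.056 0.896 0.440
outer loop
vertex -2.125 0.226 -3.758
vertex -1.477 -0.441 -2.481
vertex -0.687 0.439 -4.377
endloop
endfacet
facet normal 0.910 0.135 -0.391
outer loop
vertex -0.039 -0.229 -3.1
vertex -0.155 -2.066 -4.002
vertex -0.687 0.439 -4.377
endloop
endfacet
facet normal 0.057 0.896 0.440
outer loop
vertex -0.687 0.439 -4.377
vertex -1.477 -0.441 -2.481
vertex -0.039 -0.229 -3.1
endloop
endfacet
facet normal 0.410 -0.423 0.808
outer loop
vertex -0.039 -0.229 -3.1
vertex -1.593 -2.279 -3.383
vertex -0.155 -2.066 -4.002
endloop
endfacet
facet normal 0.410 -0.423 0.808
outer loop
vertex -1.477 -0.441 -2.481
vertex -1.593 -2.279 -3.383
vertex -0.039 -0.229 -3.1
endloop
endfacet
facet normal 0.604 -0.495 -0.624
outer loop
vertex -2.782 0.422 -0.3
vertex -3.248 -0.127 -0.315
vertex -3.22 0.449 -0.745
endloop
endfacet
facet normal 0.047 0.999 0.015
outer loop
vertex -2.782 0.422 -0.3
vertex -3.22 0.449 -0.745
vertex -3.972 0.467 0.435
endloop
endfacet
facet normal 0.604 -0.495 -0.624
outer loop
vertex -3.22 0.449 -0.745
vertex -3.248 -0.127 -0.315
vertex -3.679 0.042 -0.866
endloop
endfacet
facet normal -0.560 0.742 -0.369
outer loop
vertex -3.22 0.449 -0.745
vertex -3.679 0.042 -0.866
vertex -3.972 0.467 0.435
endloop
endfacet
facet normal 0.604 -0.495 -0.624
outer loop
vertex -3.679 0.042 -0.866
vertex -3.248 -0.127 -0.315
vertex -3.813 -0.492 -0.572
endloop
endfacet
facet normal -0.963 0.104 -0.251
outer loop
vertex -3.679 0.042 -0.866
vertex -3.813 -0.492 -0.572
vertex -3.972 0.467 0.435
endloop
endfacet
facet normal 0.604 -0.495 -0.625
outer loop
vertex -3.813 -0.492 -0.572
vertex -3.248 -0.127 -0.315
vertex -3.521 -0.752 -0.084
endloop
endfacet
facet normal -0.856 -0.436 0.280
outer loop
vertex -3.813 -0.492 -0.572
vertex -3.521 -0.752 -0.084
vertex -3.972 0.467 0.435
endloop
endfacet
facet normal 0.604 -0.495 -0.624
outer loop
vertex -3.521 -0.752 -0.084
vertex -3.248 -0.127 -0.315
vertex -3.024 -0.541 0.23
endloop
endfacet
facet normal -0.321 -0.469 0.823
outer loop
vertex -3.521 -0.752 -0.084
vertex -3.024 -0.541 0.23
vertex -3.972 0.467 0.435
endloop
endfacet
facet normal 0.604 -0.495 -0.624
outer loop
vertex -3.024 -0.541 0.23
vertex -3.248 -0.127 -0.315
vertex -2.695 -0.019 0.134
endloop
endfacet
facet normal 0.239 0.028 0.971
outer loop
vertex -3.024 -0.541 0.23
vertex -2.695 -0.019 0.134
vertex -3.972 0.467 0.435
endloop
endfacet
facet normal 0.604 -0.495 -0.624
outer loop
vertex -2.695 -0.019 0.134
vertex -3.248 -0.127 -0.315
vertex -2.782 0.422 -0.3
endloop
endfacet
facet normal 0.403 0.681 0.611
outer loop
vertex -2.695 -0.019 0.134
vertex -2.782 0.422 -0.3
vertex -3.972 0.467 0.435
endloop
endfacet

endsolid
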